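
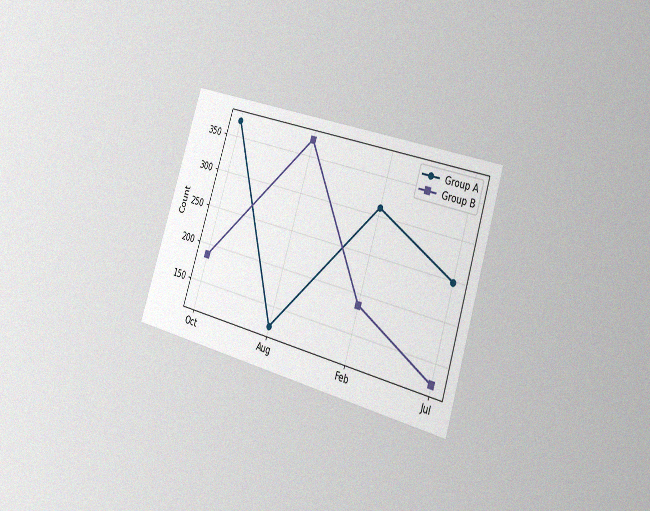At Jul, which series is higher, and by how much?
Group A, by 124

The chart is tilted about 18° clockwise and viewed slightly from the right, with some photo noise. At Jul, Group A sits above the other line by 124.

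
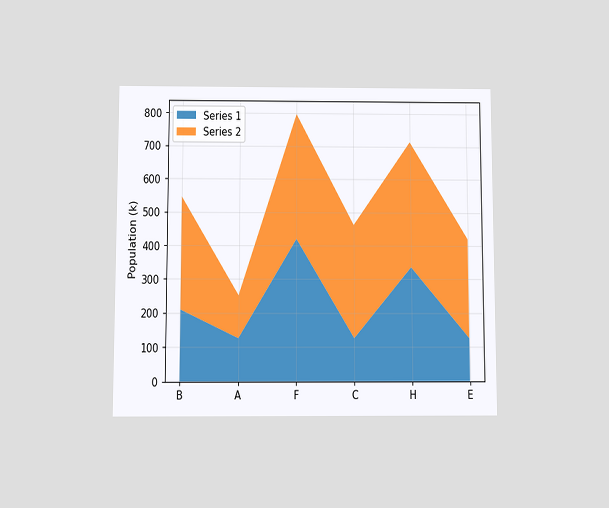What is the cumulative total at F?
The chart is viewed slightly from below. The stacked total at F reaches 798k.

798k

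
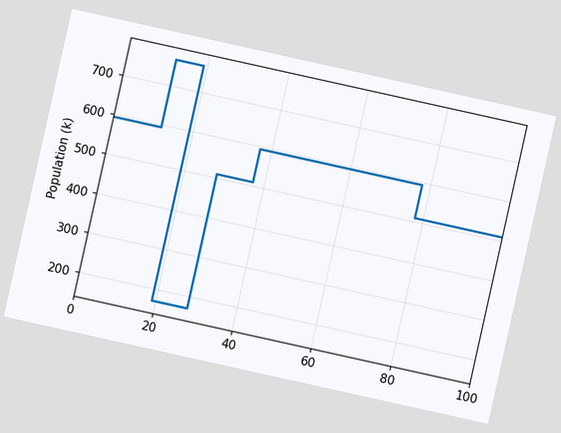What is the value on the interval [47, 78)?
The chart is tilted about 13° clockwise. On [47, 78) the step sits at 595k.

595k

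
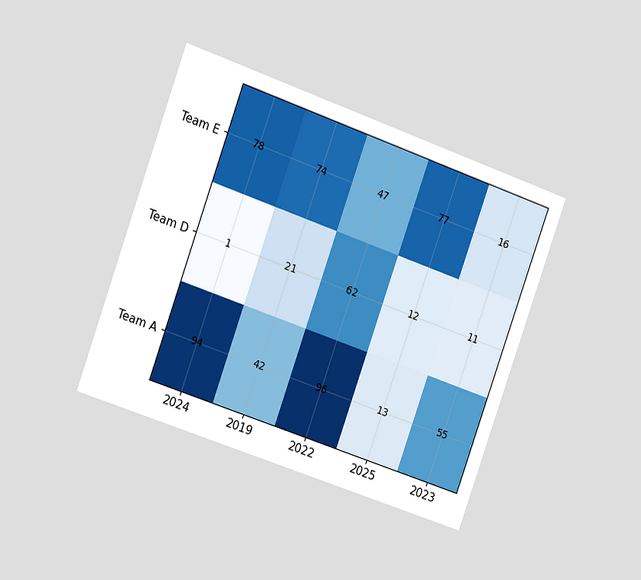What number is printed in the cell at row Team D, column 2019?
21

The chart is tilted about 20° clockwise and viewed slightly from the left. The (Team D, 2019) cell reads 21.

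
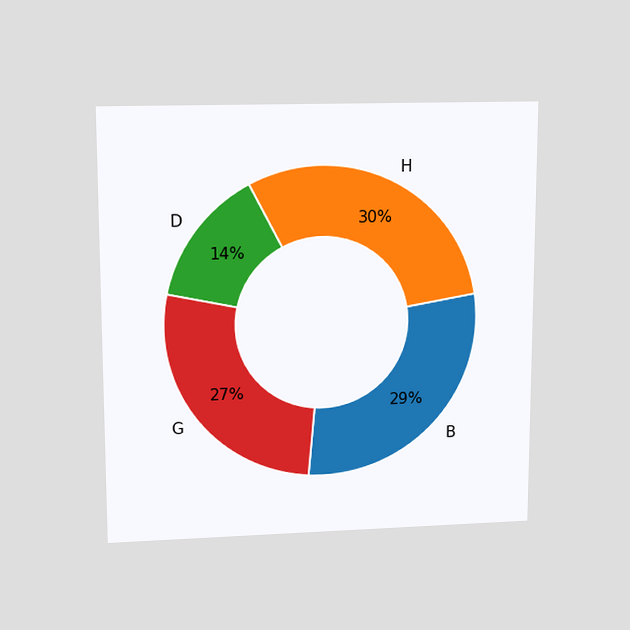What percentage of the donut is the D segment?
14%

The chart is viewed slightly from above. The D segment takes up 14% of the ring.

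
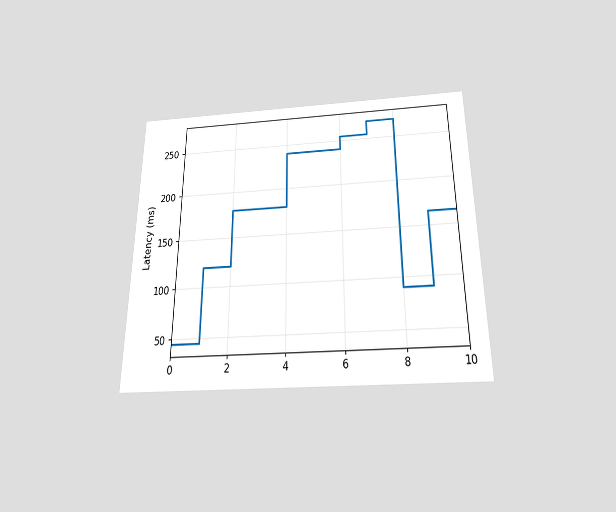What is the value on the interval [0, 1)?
45ms

The chart is viewed slightly from below. On [0, 1) the step sits at 45ms.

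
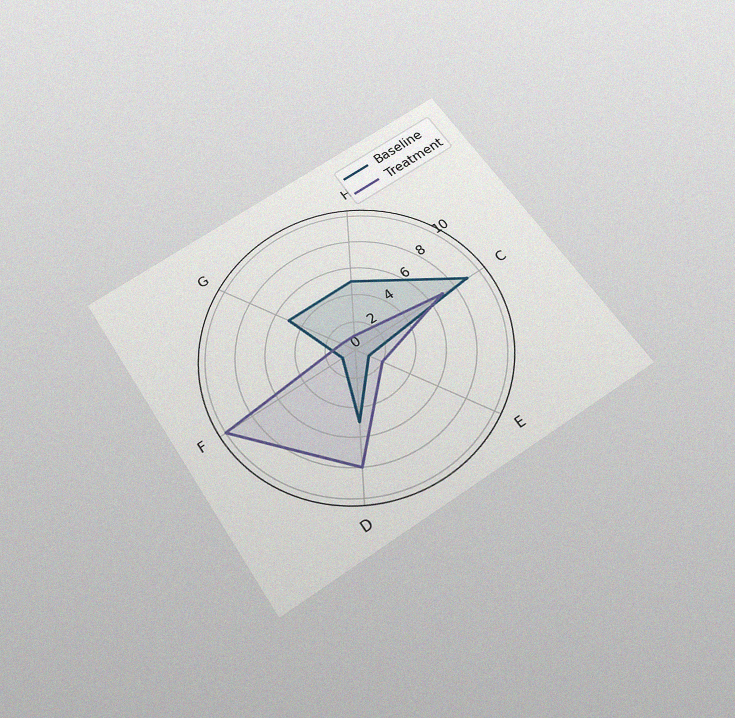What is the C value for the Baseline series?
The chart is tilted about 33° counter-clockwise and viewed slightly from below, with some photo noise. On the C axis, Baseline reaches 9.

9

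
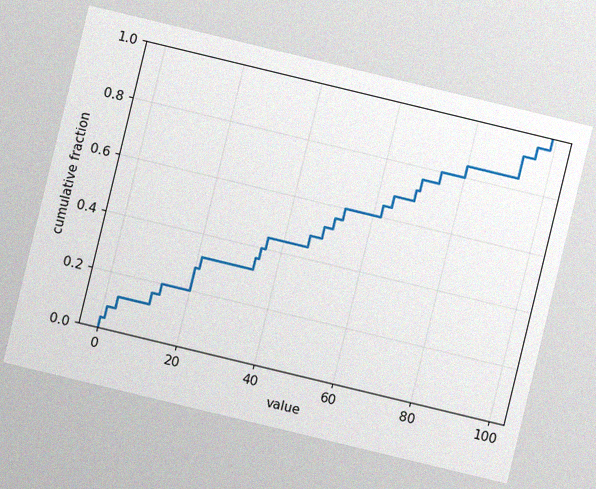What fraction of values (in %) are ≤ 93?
The chart is tilted about 14° clockwise, with some photo noise. At x=93 the ECDF step is at 92%.

92%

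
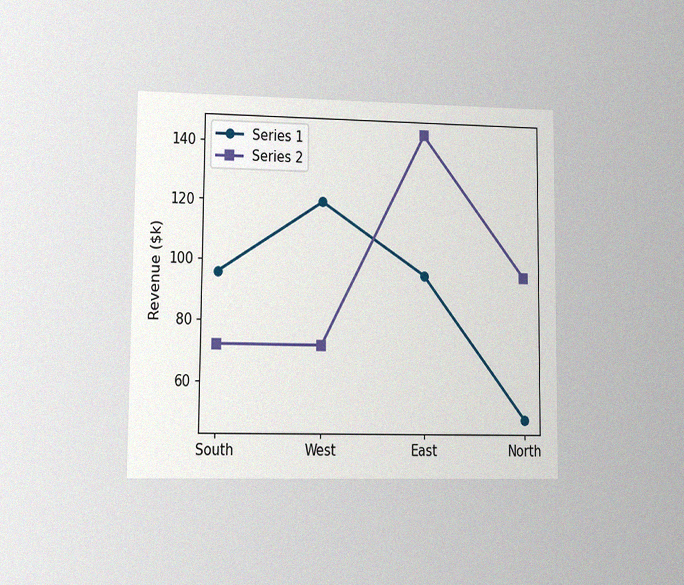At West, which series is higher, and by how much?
Series 1, by $48k

The chart is viewed at a slight angle, with some photo noise. At West, Series 1 sits above the other line by $48k.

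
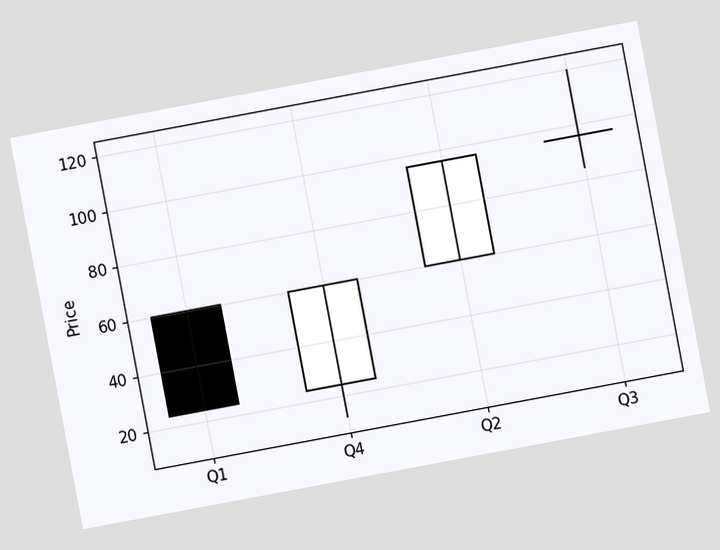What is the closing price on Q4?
The chart is tilted about 11° counter-clockwise. The Q4 candle closes at 60.

60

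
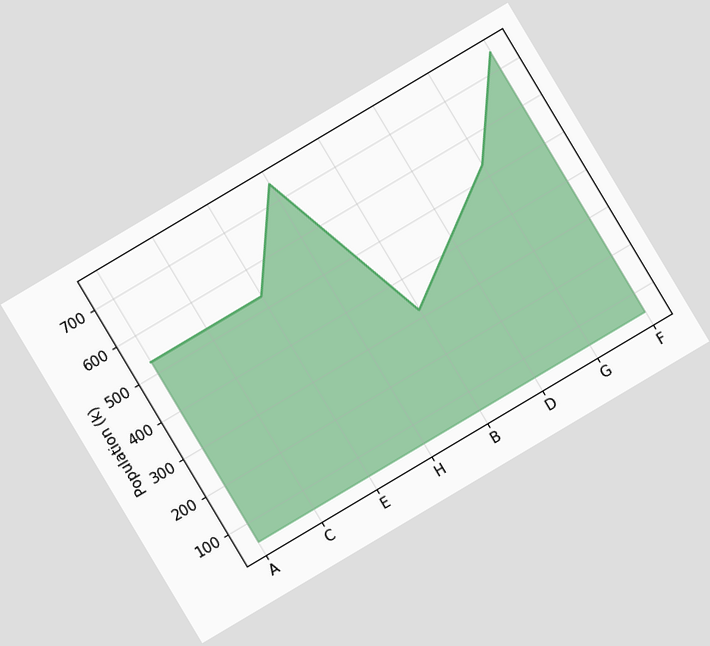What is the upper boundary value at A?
The chart is tilted about 31° counter-clockwise. At A the upper boundary is at 530k.

530k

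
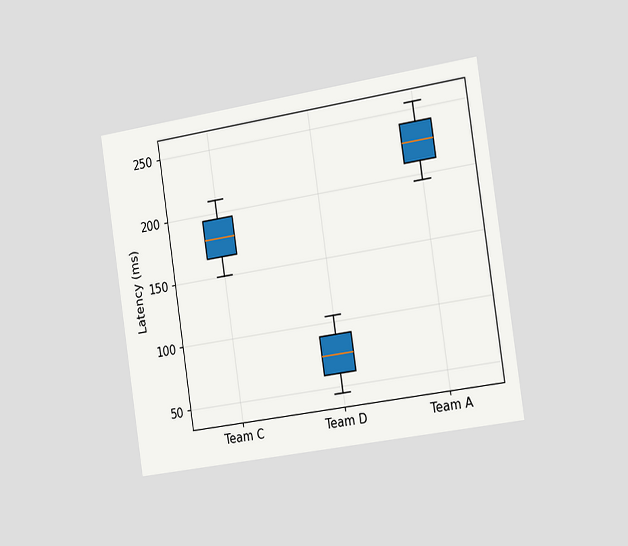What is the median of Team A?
The chart is tilted about 9° counter-clockwise and viewed slightly from the right. The median line in the Team A box sits at 225ms.

225ms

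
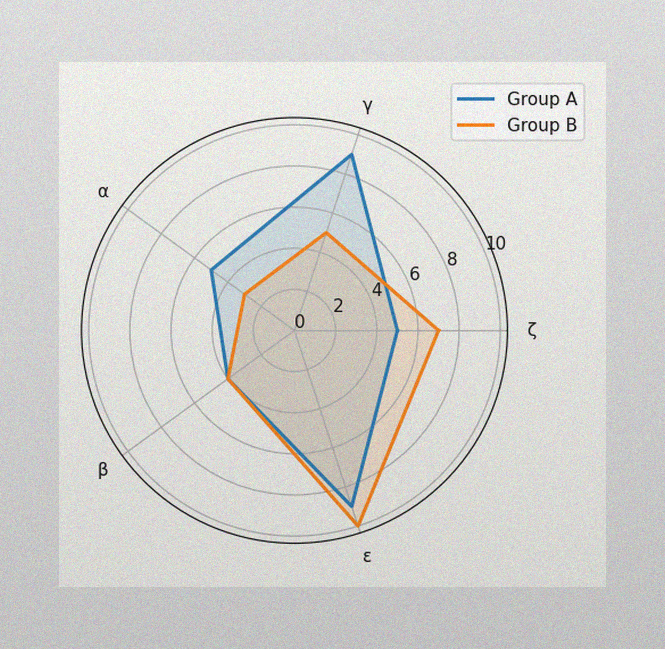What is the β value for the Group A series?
4

The image has some photo noise and uneven lighting. On the β axis, Group A reaches 4.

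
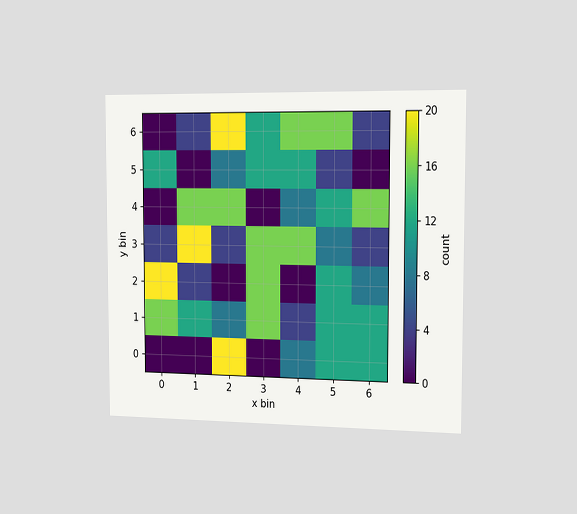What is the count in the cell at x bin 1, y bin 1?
The chart is viewed slightly from the right. Matching the cell (1, 1) against the colorbar gives 12.

12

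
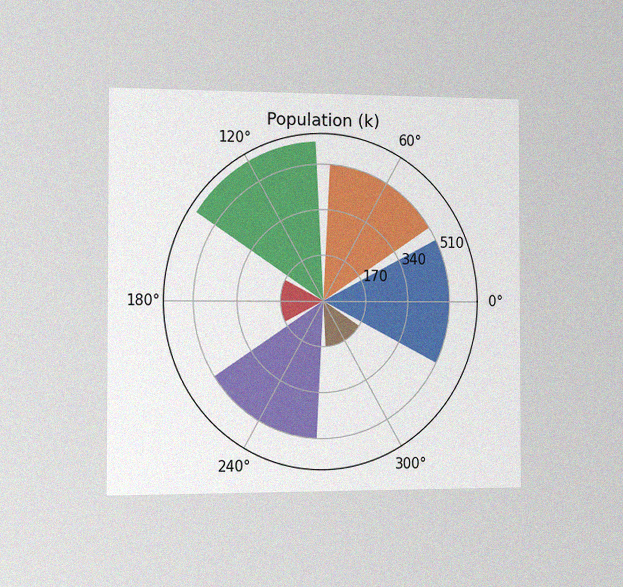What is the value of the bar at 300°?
170k

The chart is viewed slightly from the left, with some photo noise. The bar at 300° reaches 170k on the radial axis.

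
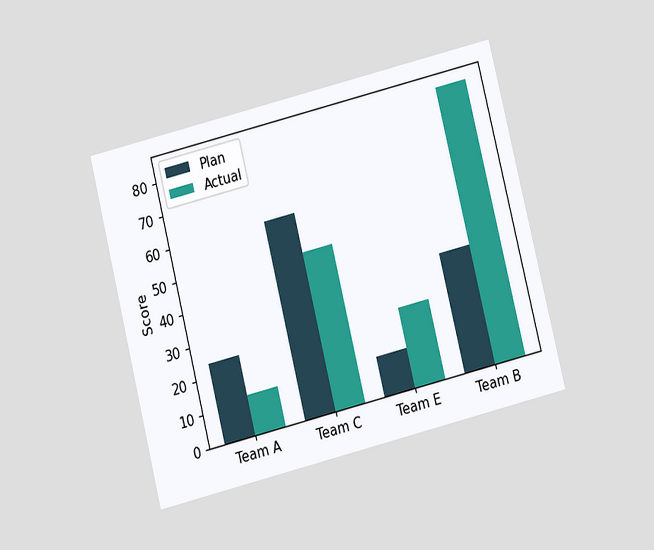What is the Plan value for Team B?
36

The chart is tilted about 14° counter-clockwise and viewed slightly from below. The Plan bar at Team B reaches 36 on the y-axis.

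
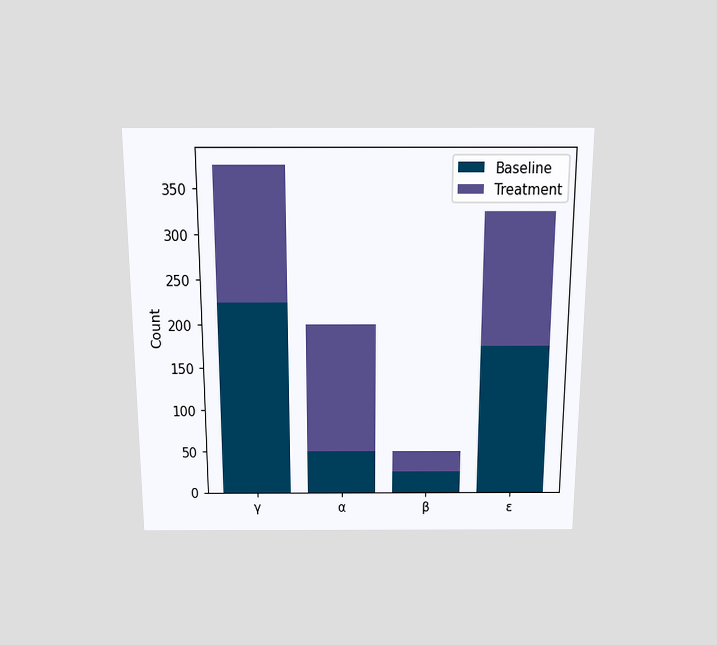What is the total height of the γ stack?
The chart is viewed slightly from above. The γ stack's top reaches 375 on the y-axis.

375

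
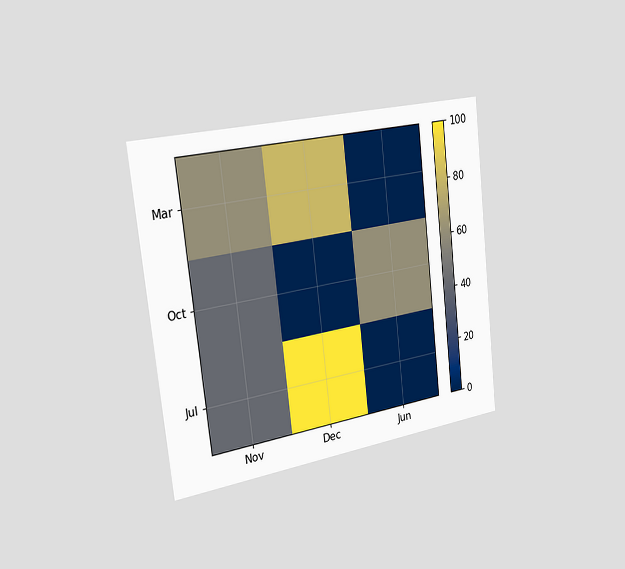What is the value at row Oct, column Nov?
40

The chart is tilted about 6° counter-clockwise and viewed slightly from the left. Matching cell (Oct, Nov) against the colorbar gives 40.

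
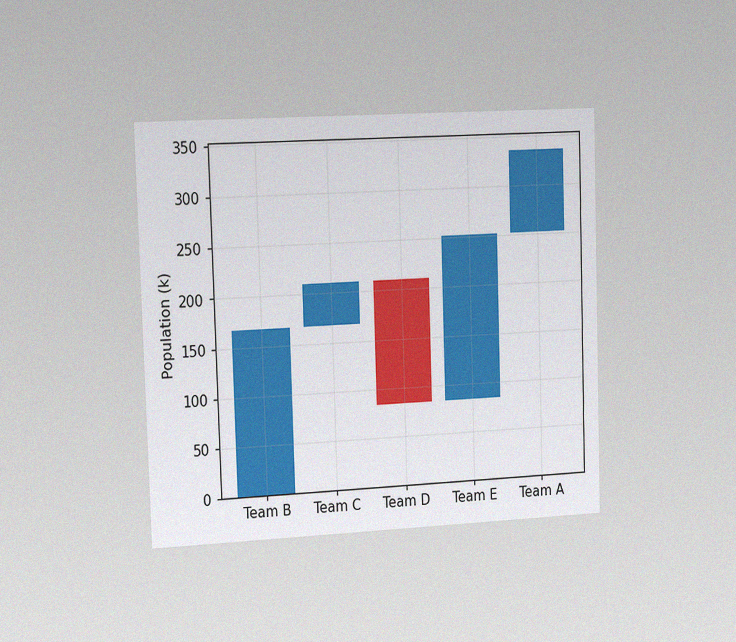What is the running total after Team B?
The chart is viewed slightly from the left, with some photo noise. After Team B the running total reaches 168k.

168k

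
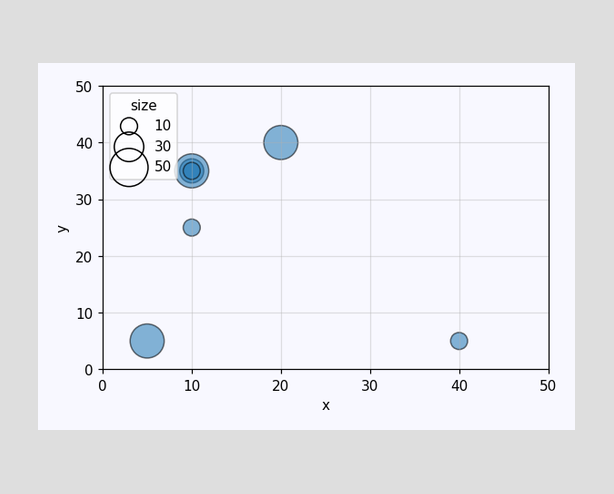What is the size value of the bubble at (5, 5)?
Matching the bubble at (5, 5) against the size legend gives 40.

40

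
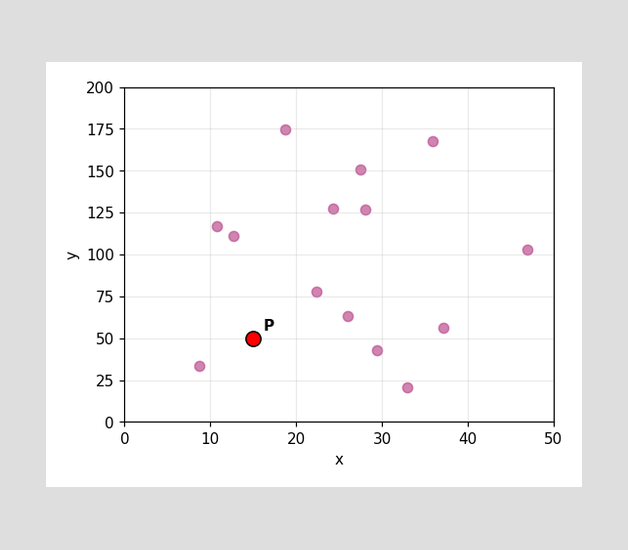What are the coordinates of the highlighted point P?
(15, 50)

Following the gridlines from P to each axis, P sits at (15, 50).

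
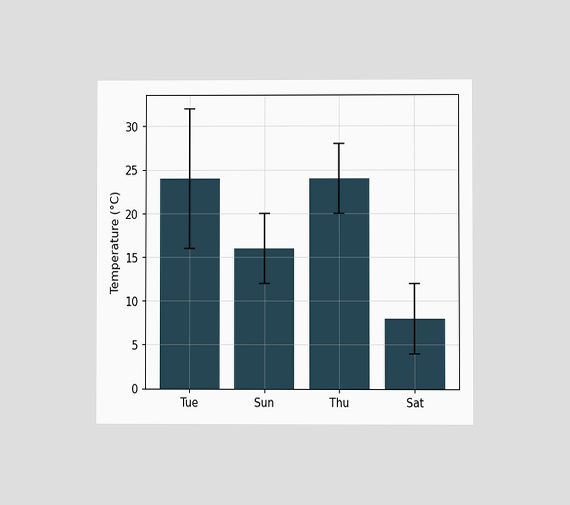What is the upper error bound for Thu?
28°C

The chart is viewed at a slight angle. The Thu bar's upper whisker reaches 28°C.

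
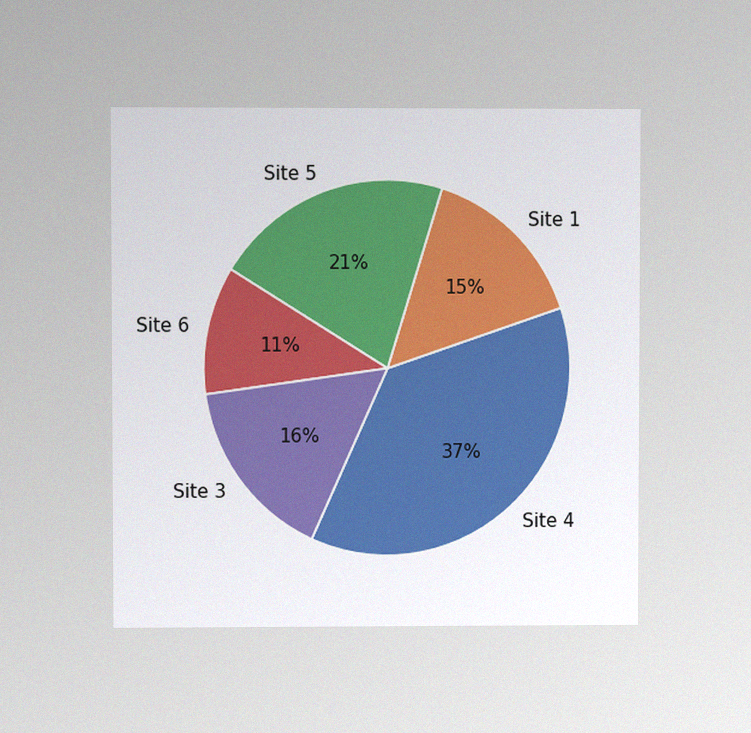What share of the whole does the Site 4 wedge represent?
37%

The chart is viewed at a slight angle, with some photo noise. The Site 4 slice takes up 37% of the pie.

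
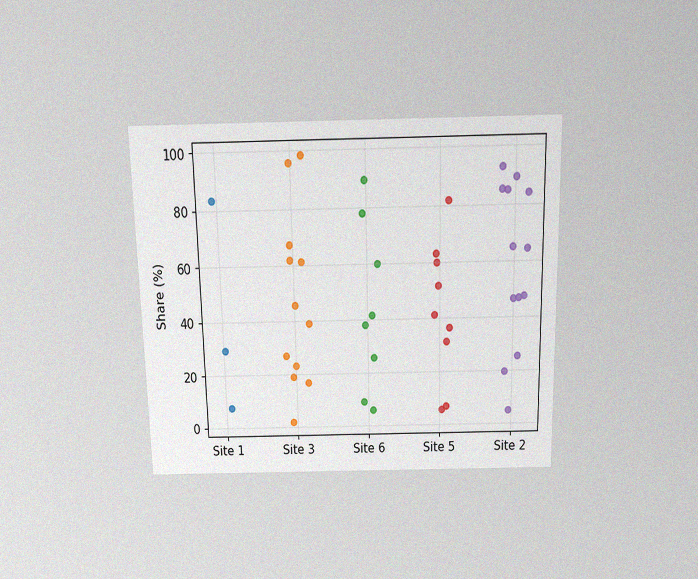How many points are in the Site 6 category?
8

The chart is viewed slightly from above, with some photo noise. Counting the markers in the Site 6 column gives 8.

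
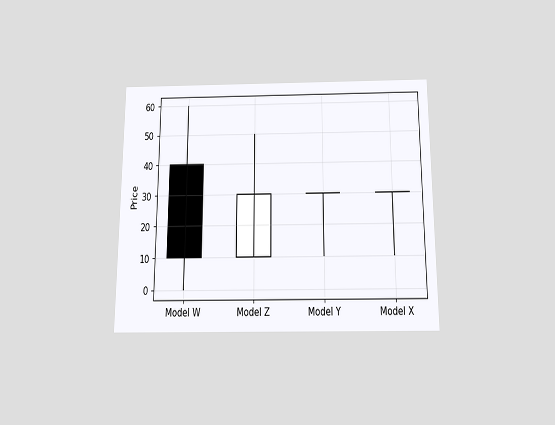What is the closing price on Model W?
The chart is viewed slightly from below. The Model W candle closes at 10.

10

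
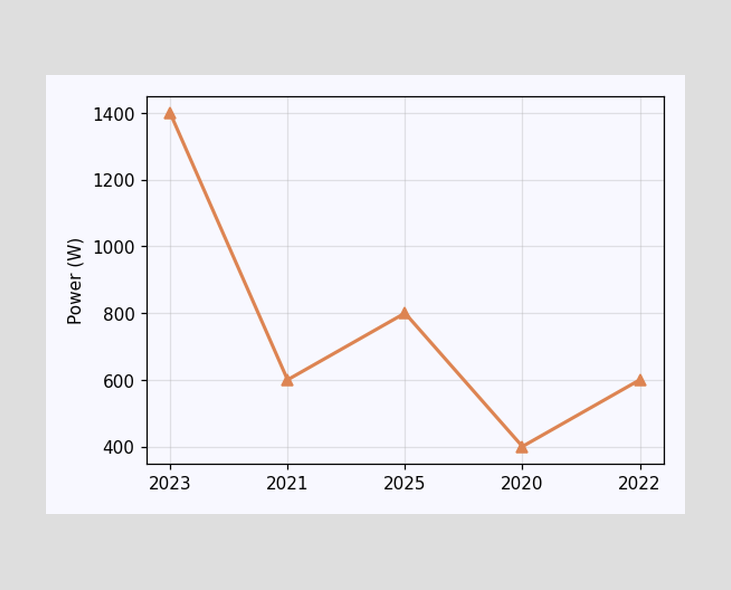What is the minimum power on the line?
The lowest point is at 2020, and reading across to the y-axis gives 400W.

400W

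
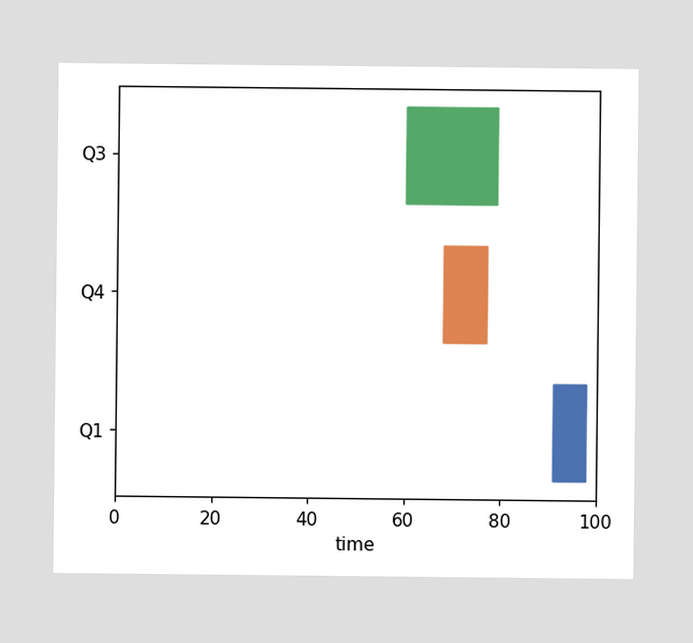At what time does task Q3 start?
60

The Q3 bar begins at t=60.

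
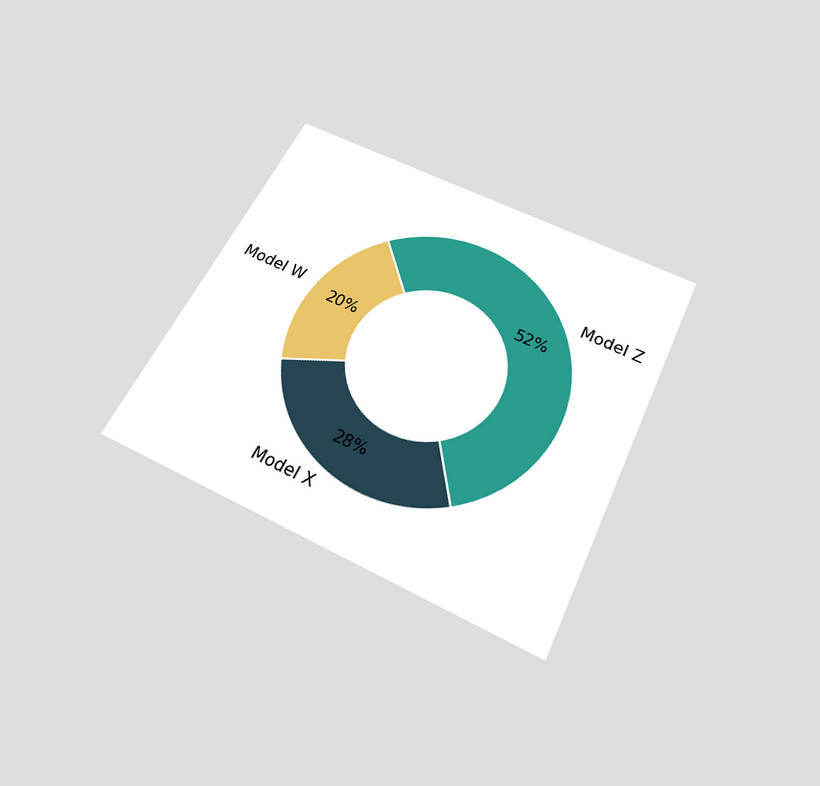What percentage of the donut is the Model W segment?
The chart is tilted about 26° clockwise and viewed slightly from below. The Model W segment takes up 20% of the ring.

20%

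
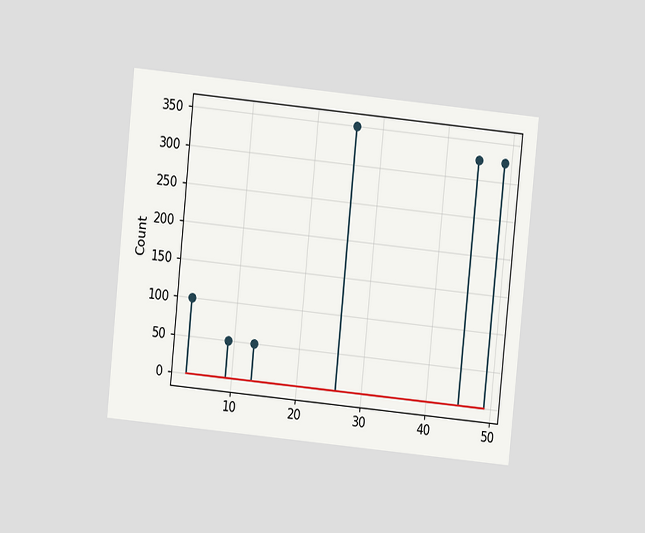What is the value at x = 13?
The chart is tilted about 6° clockwise and viewed at a slight angle. The stem at x=13 reaches 50.

50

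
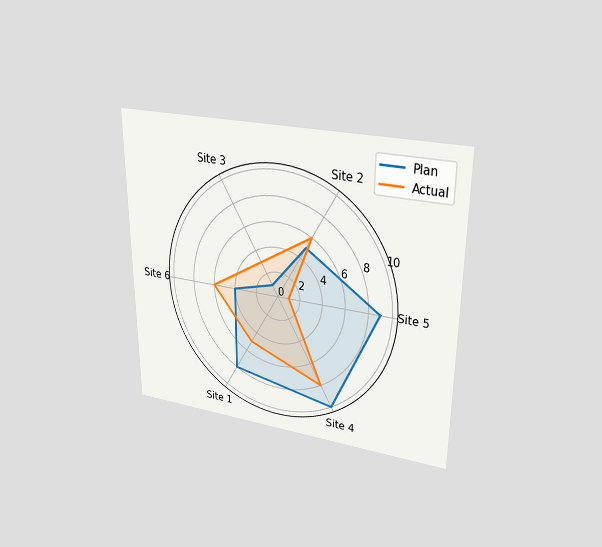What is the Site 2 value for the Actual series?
6

The chart is viewed at a slight angle. On the Site 2 axis, Actual reaches 6.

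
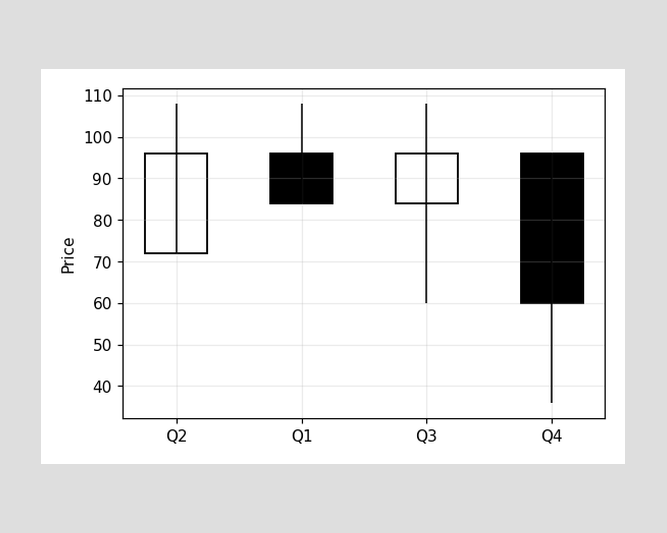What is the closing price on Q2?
96

The Q2 candle closes at 96.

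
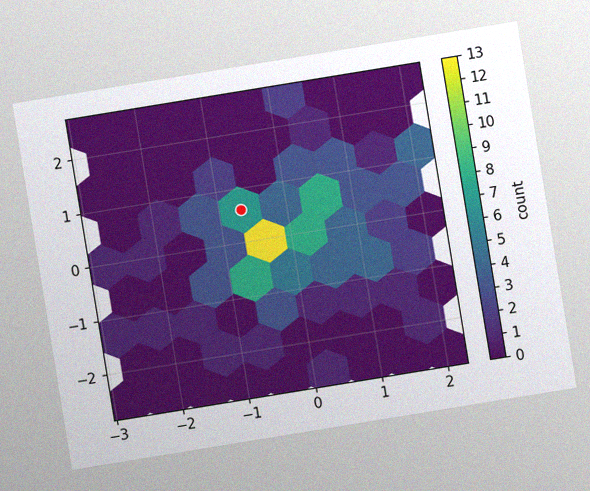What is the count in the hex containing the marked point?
The chart is tilted about 9° counter-clockwise, with some photo noise. The marked hex reads 7 on the colorbar.

7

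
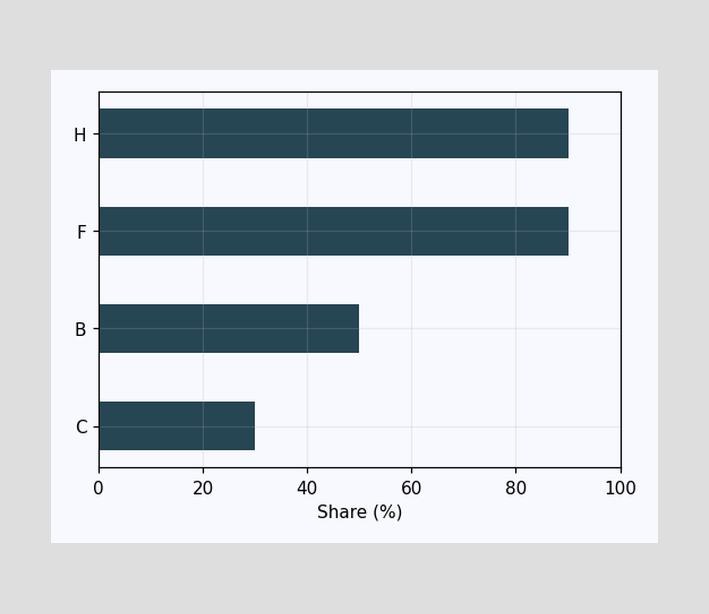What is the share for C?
Reading along the chart's x-axis, the C bar reaches 30%.

30%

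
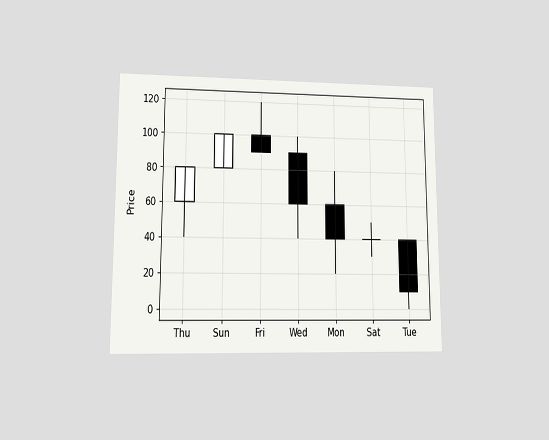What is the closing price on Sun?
The chart is viewed at a slight angle. The Sun candle closes at 100.

100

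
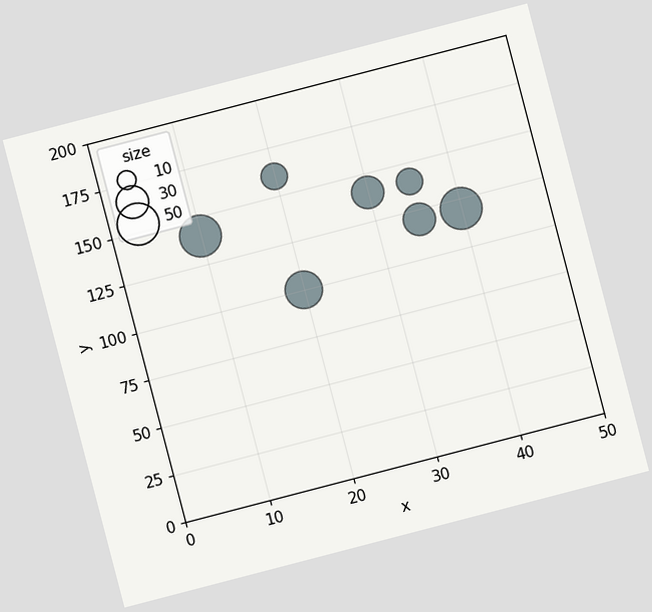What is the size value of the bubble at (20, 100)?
The chart is tilted about 15° counter-clockwise. Matching the bubble at (20, 100) against the size legend gives 40.

40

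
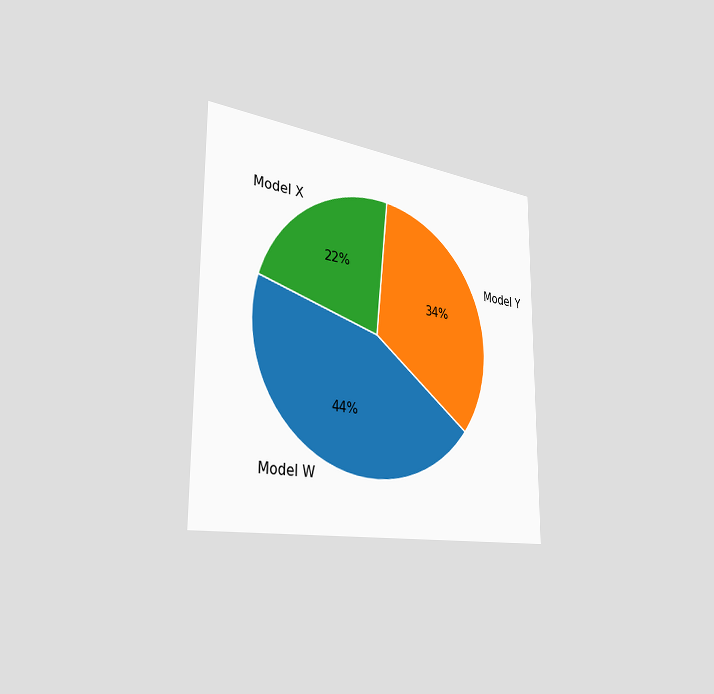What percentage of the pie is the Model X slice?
The chart is viewed slightly from the left. The Model X slice takes up 22% of the pie.

22%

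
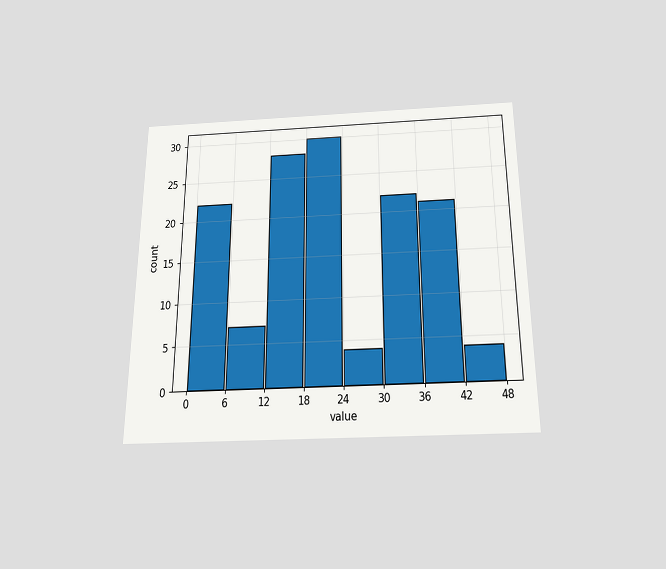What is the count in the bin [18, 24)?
30

The chart is viewed slightly from below. The [18, 24) bin has height 30.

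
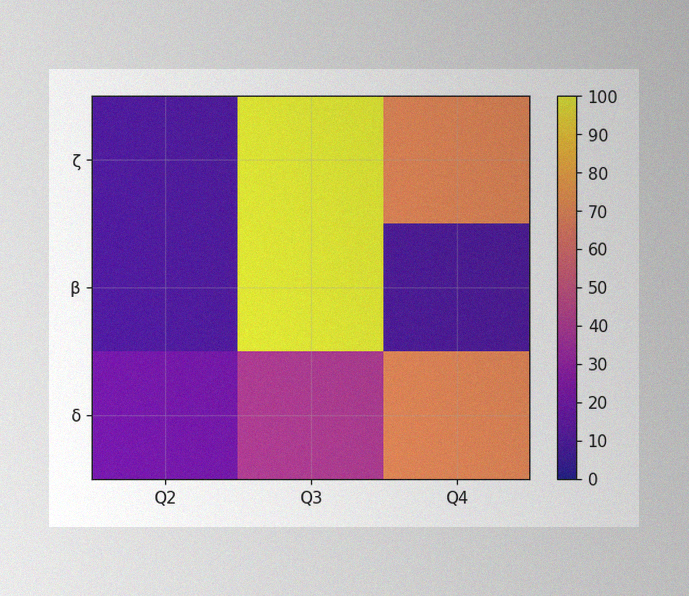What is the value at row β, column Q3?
The image has some photo noise and uneven lighting. Matching cell (β, Q3) against the colorbar gives 100.

100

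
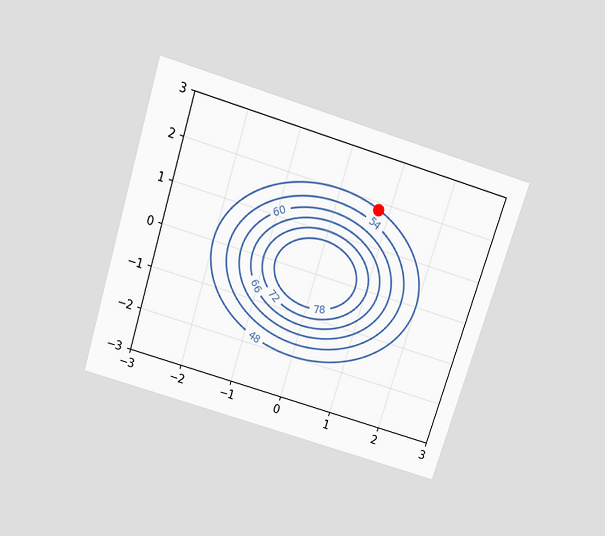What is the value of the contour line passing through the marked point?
The chart is tilted about 17° clockwise and viewed slightly from above. The marked point sits on the contour labelled 48.

48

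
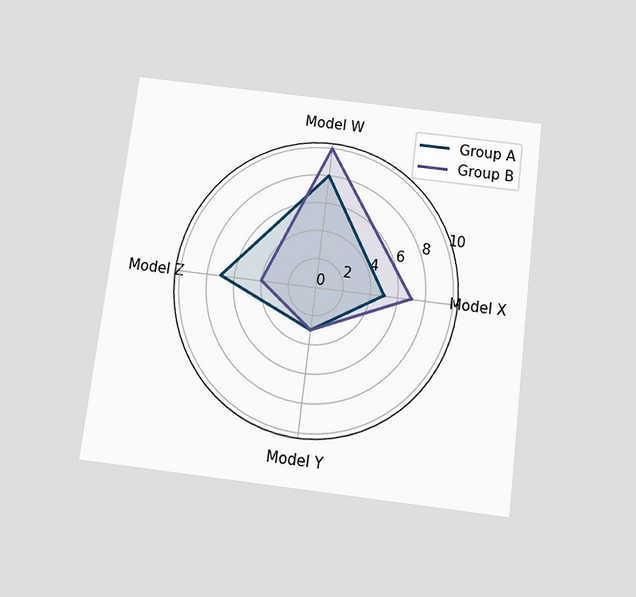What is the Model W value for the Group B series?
10

The chart is tilted about 7° clockwise and viewed slightly from below. On the Model W axis, Group B reaches 10.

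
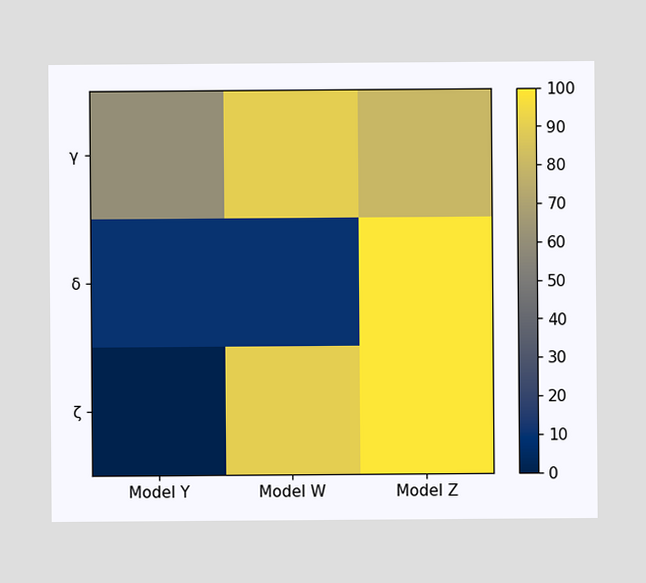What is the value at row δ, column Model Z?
Matching cell (δ, Model Z) against the colorbar gives 100.

100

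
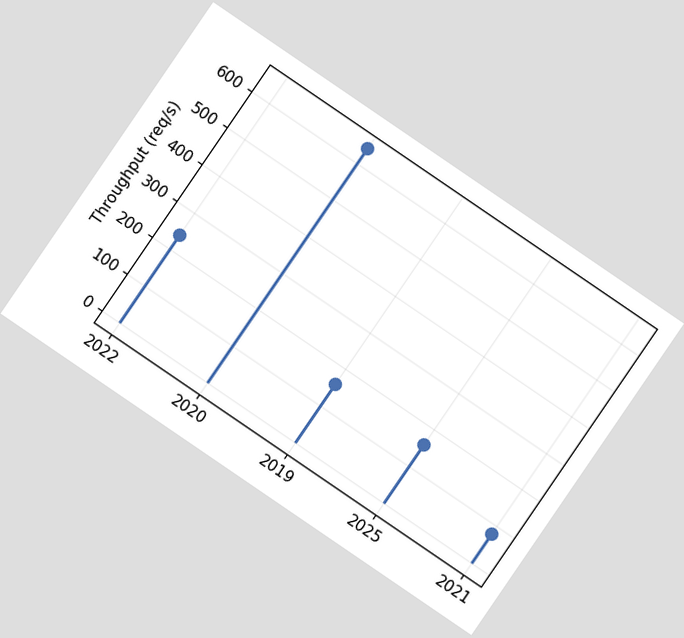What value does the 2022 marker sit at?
240req/s

The chart is tilted about 34° clockwise. The 2022 marker sits at 240req/s.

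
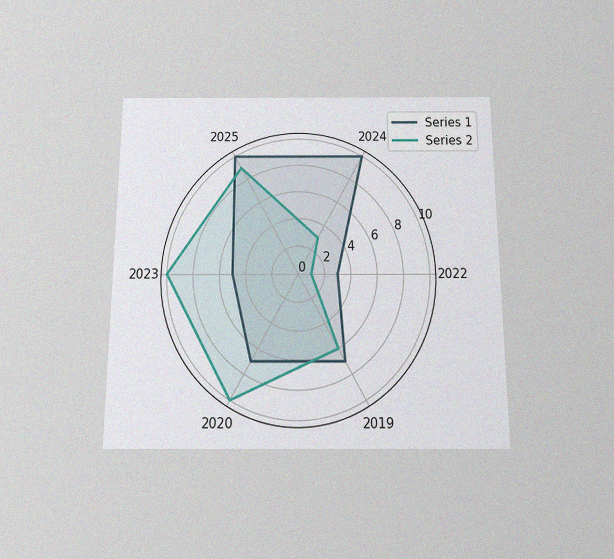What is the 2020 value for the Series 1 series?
7

The chart is viewed slightly from below, with some photo noise. On the 2020 axis, Series 1 reaches 7.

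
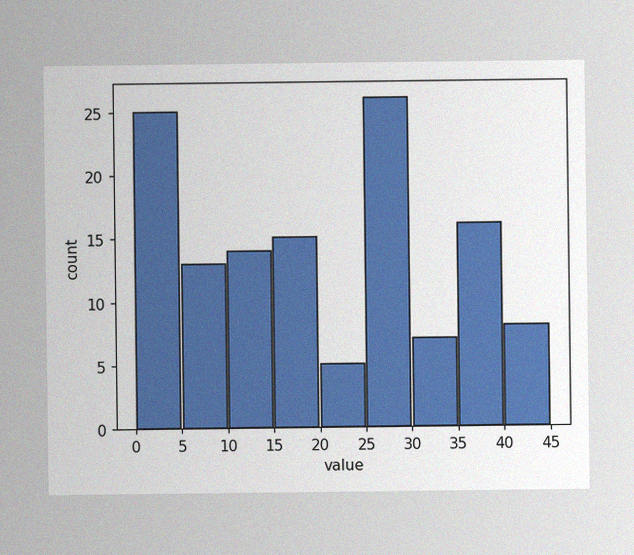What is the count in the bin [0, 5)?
The image has some photo noise and uneven lighting. The [0, 5) bin has height 25.

25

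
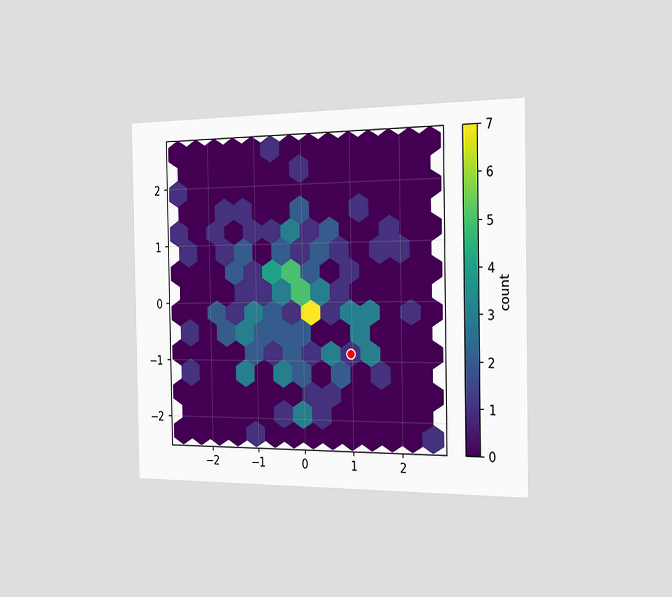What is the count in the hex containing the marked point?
1

The chart is viewed slightly from the right. The marked hex reads 1 on the colorbar.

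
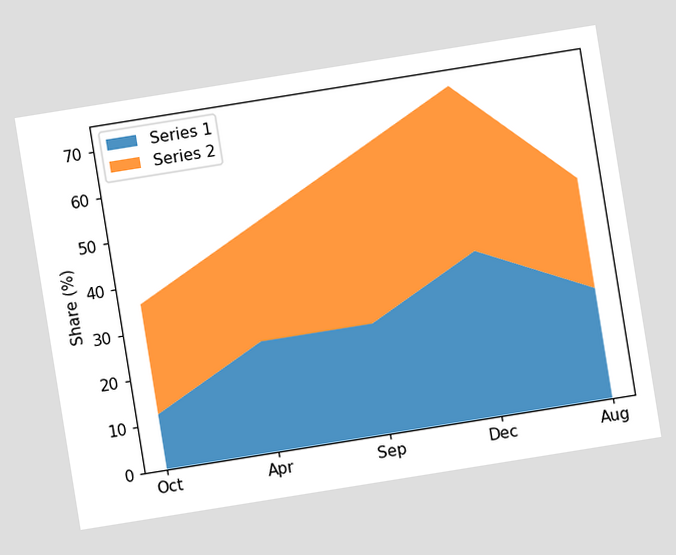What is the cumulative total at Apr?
The chart is tilted about 9° counter-clockwise. The stacked total at Apr reaches 48%.

48%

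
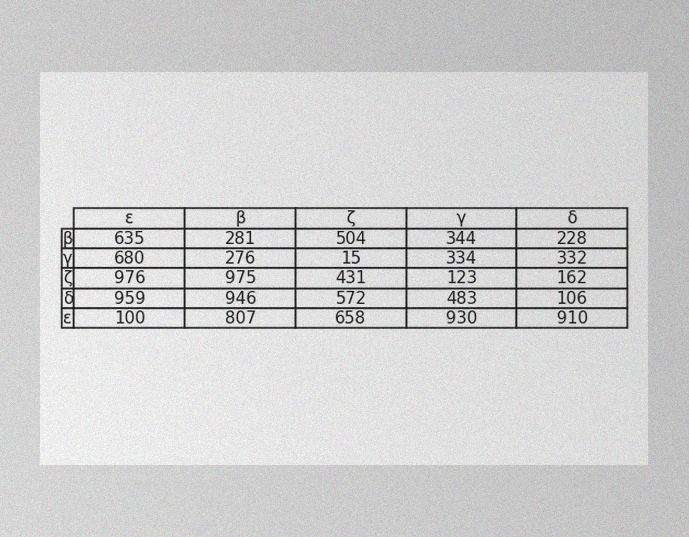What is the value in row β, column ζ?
The image has some photo noise and uneven lighting. The (β, ζ) cell reads 504.

504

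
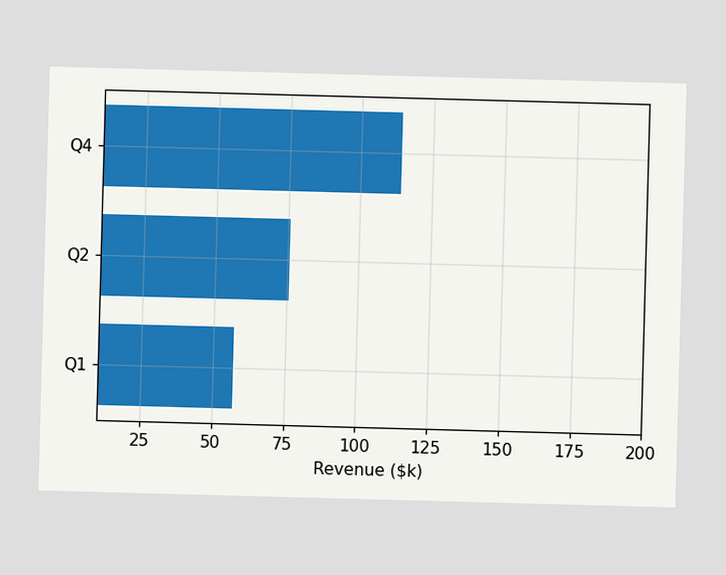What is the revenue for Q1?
Reading along the chart's x-axis, the Q1 bar reaches $57k.

$57k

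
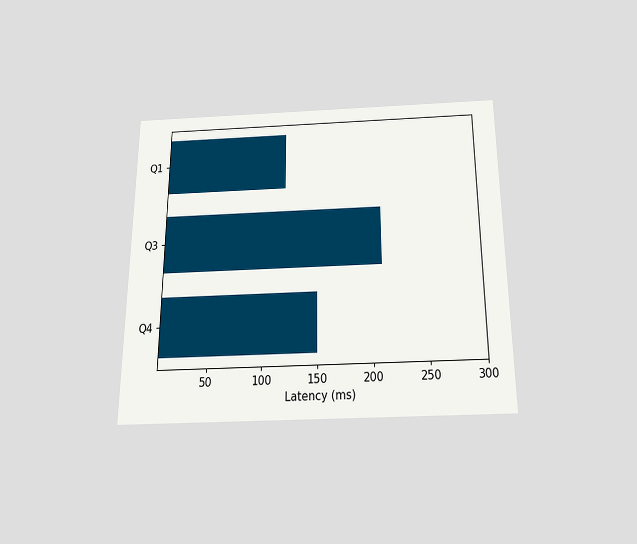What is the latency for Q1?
120ms

The chart is viewed slightly from below. Reading along the chart's x-axis, the Q1 bar reaches 120ms.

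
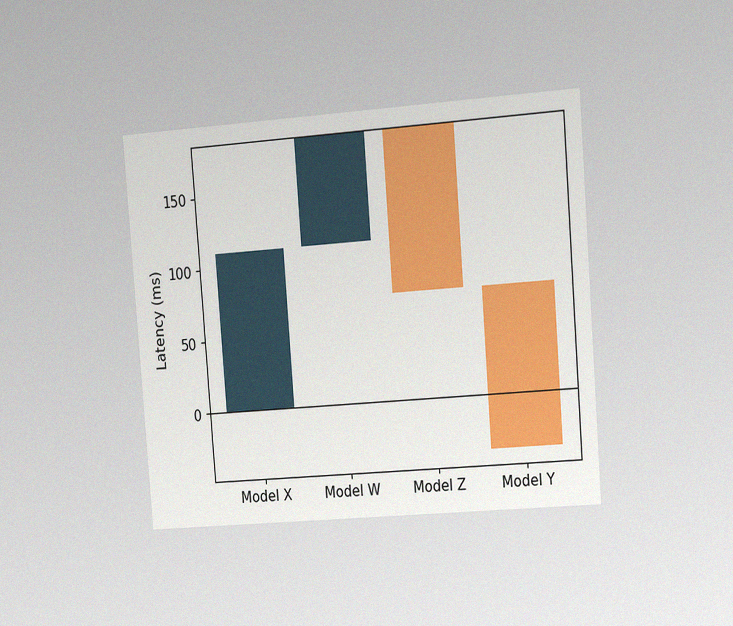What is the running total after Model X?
The chart is tilted about 4° counter-clockwise and viewed slightly from the right, with some photo noise. After Model X the running total reaches 111ms.

111ms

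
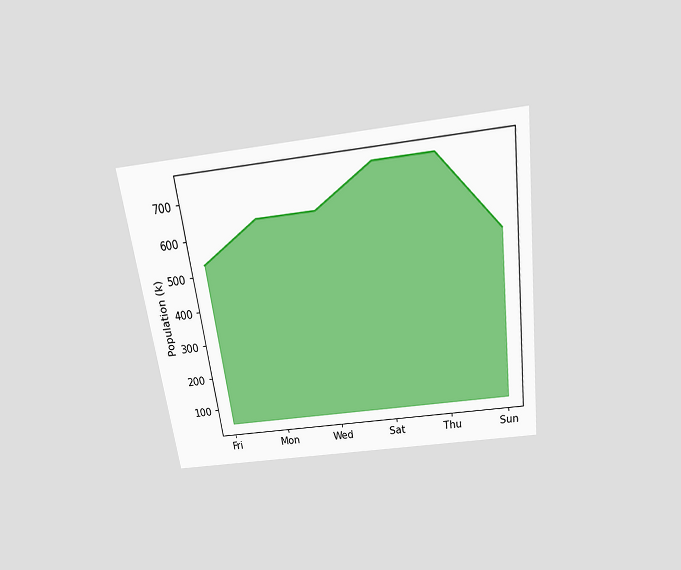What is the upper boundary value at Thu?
The chart is tilted about 8° counter-clockwise and viewed slightly from above. At Thu the upper boundary is at 742k.

742k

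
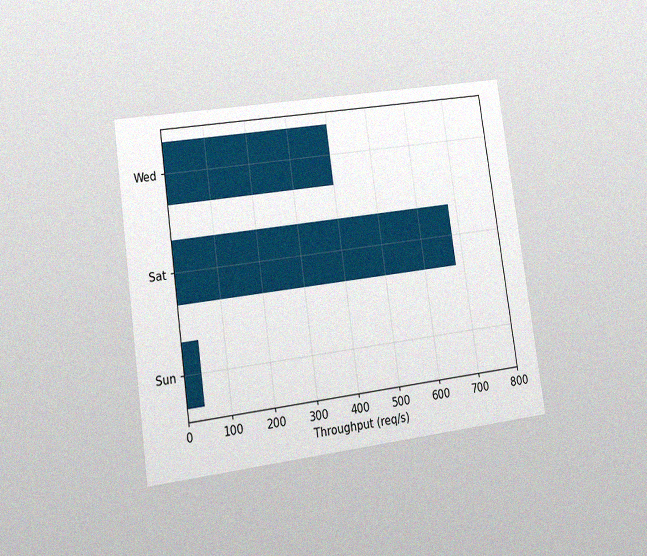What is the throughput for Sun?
The chart is tilted about 8° counter-clockwise and viewed at a slight angle, with some photo noise. Reading along the chart's x-axis, the Sun bar reaches 40req/s.

40req/s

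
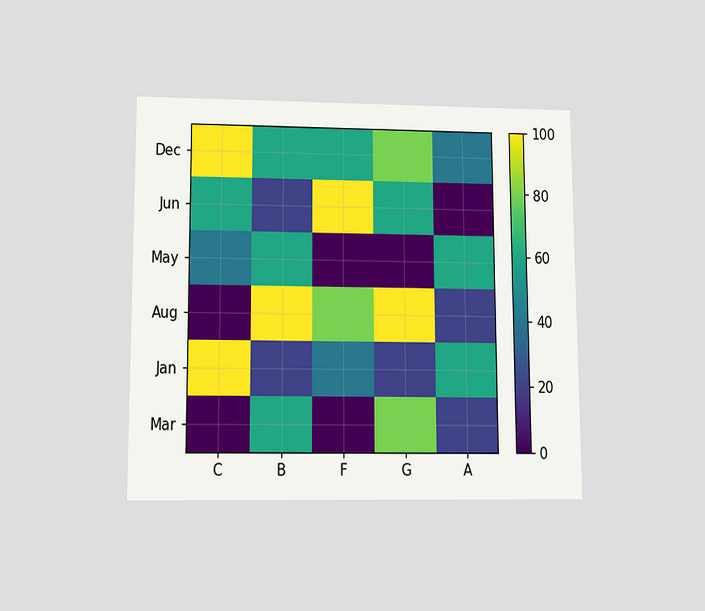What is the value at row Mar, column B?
The chart is viewed slightly from below. Matching cell (Mar, B) against the colorbar gives 60.

60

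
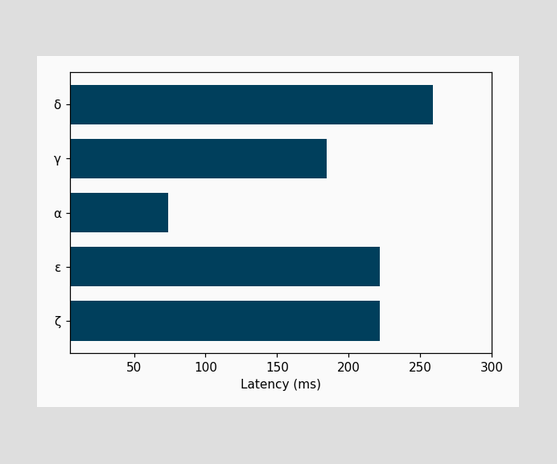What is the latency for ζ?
Reading along the chart's x-axis, the ζ bar reaches 222ms.

222ms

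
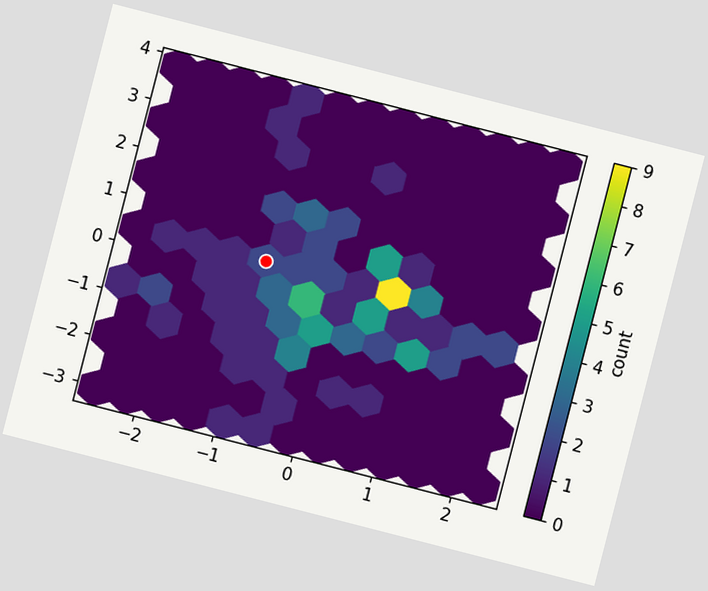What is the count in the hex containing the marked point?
2

The chart is tilted about 14° clockwise. The marked hex reads 2 on the colorbar.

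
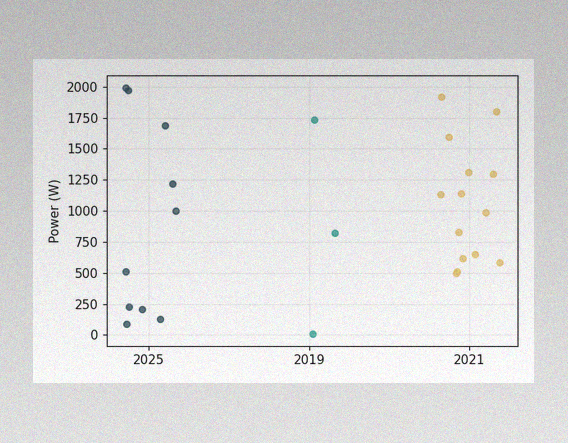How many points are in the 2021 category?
14

The image has some photo noise and uneven lighting. Counting the markers in the 2021 column gives 14.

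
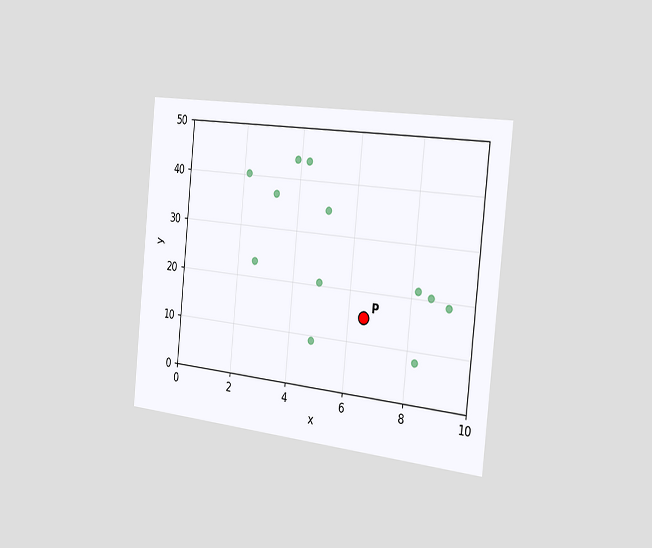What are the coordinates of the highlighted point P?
The chart is tilted about 6° clockwise and viewed slightly from the right. Following the gridlines from P to each axis, P sits at (6.5, 15).

(6.5, 15)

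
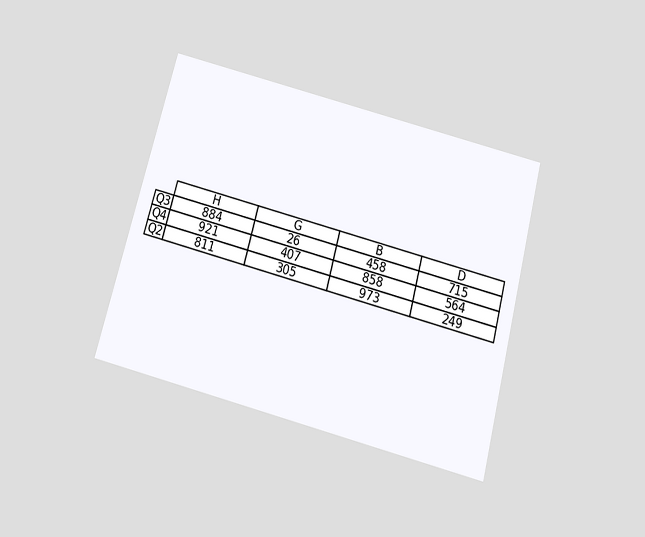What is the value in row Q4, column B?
858

The chart is tilted about 15° clockwise and viewed slightly from below. The (Q4, B) cell reads 858.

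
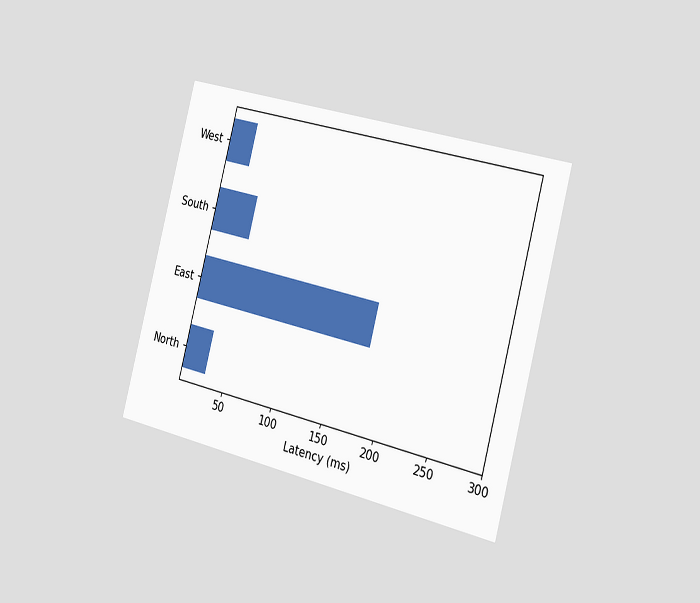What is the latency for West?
30ms

The chart is tilted about 15° clockwise and viewed slightly from the right. Reading along the chart's x-axis, the West bar reaches 30ms.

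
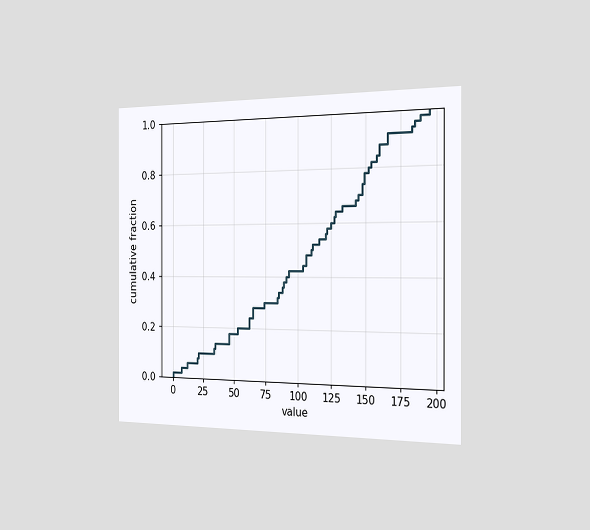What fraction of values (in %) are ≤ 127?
62%

The chart is viewed slightly from the right. At x=127 the ECDF step is at 62%.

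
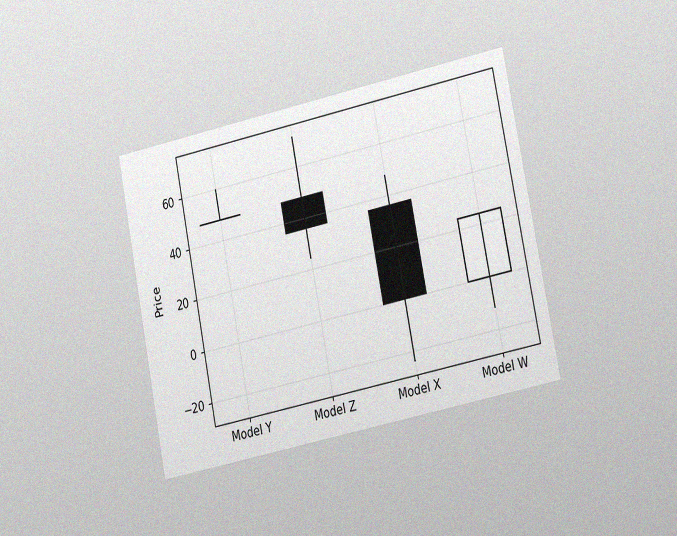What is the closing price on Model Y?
48

The chart is tilted about 11° counter-clockwise and viewed slightly from the right, with some photo noise. The Model Y candle closes at 48.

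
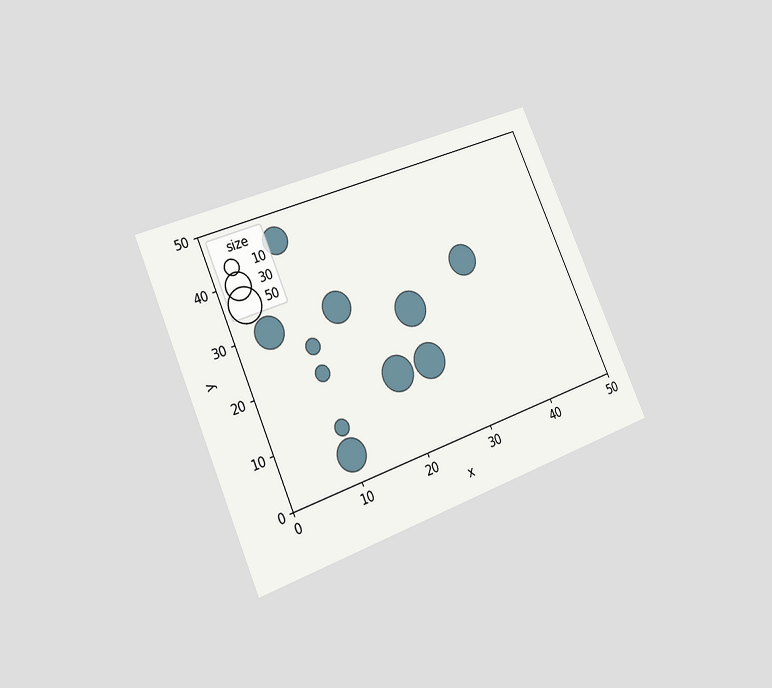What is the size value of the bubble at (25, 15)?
The chart is tilted about 24° counter-clockwise and viewed at a slight angle. Matching the bubble at (25, 15) against the size legend gives 50.

50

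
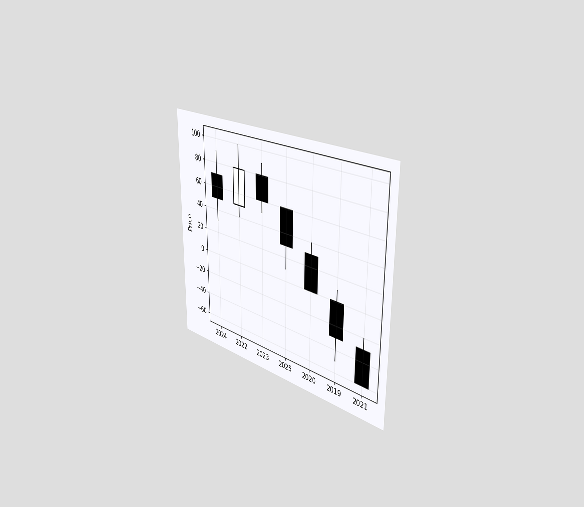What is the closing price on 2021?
The chart is viewed slightly from the right. The 2021 candle closes at -60.

-60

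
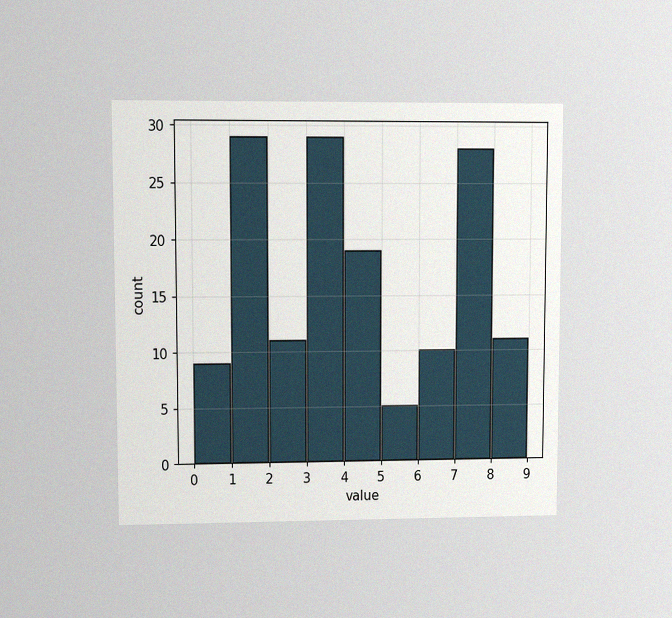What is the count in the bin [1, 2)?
29

The chart is viewed at a slight angle, with some photo noise. The [1, 2) bin has height 29.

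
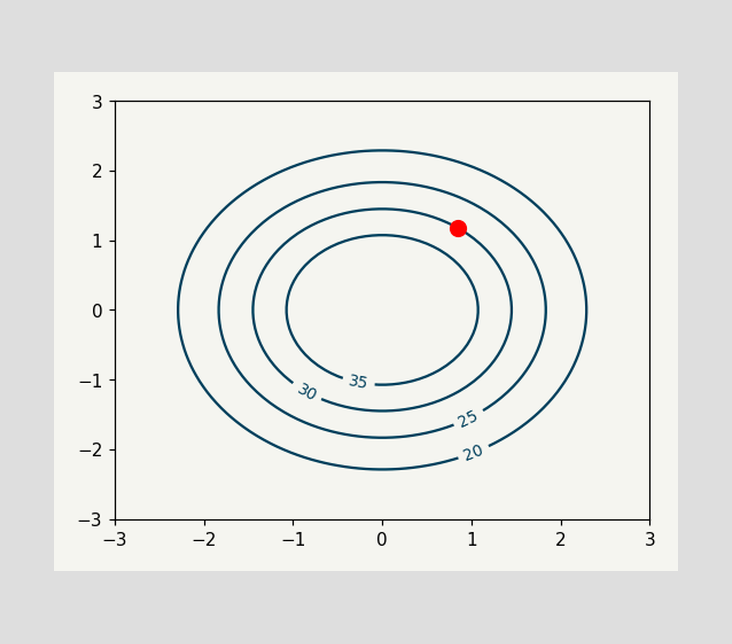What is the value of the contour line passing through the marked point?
The marked point sits on the contour labelled 30.

30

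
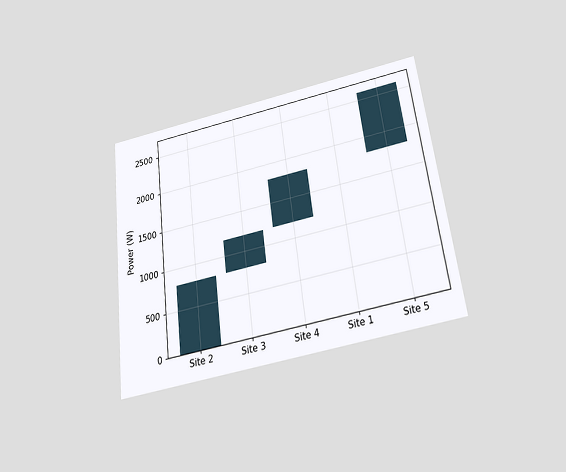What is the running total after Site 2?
The chart is tilted about 7° counter-clockwise and viewed slightly from below. After Site 2 the running total reaches 800W.

800W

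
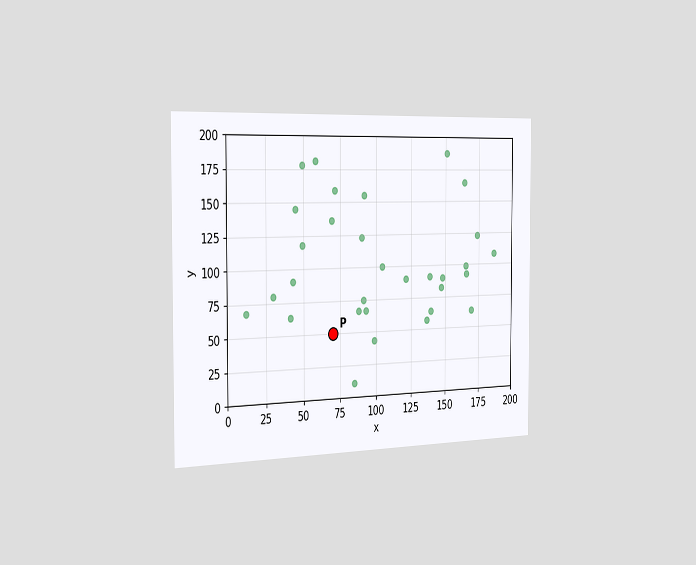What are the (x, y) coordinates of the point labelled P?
(70, 50)

The chart is viewed slightly from the left. Following the gridlines from P to each axis, P sits at (70, 50).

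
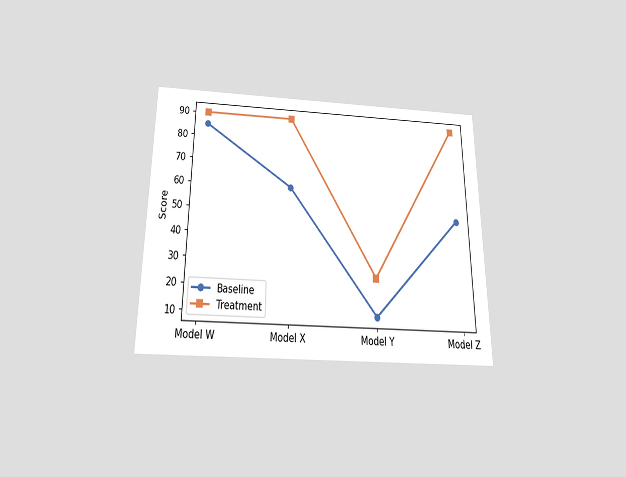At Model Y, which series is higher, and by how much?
Treatment, by 15

The chart is viewed slightly from below. At Model Y, Treatment sits above the other line by 15.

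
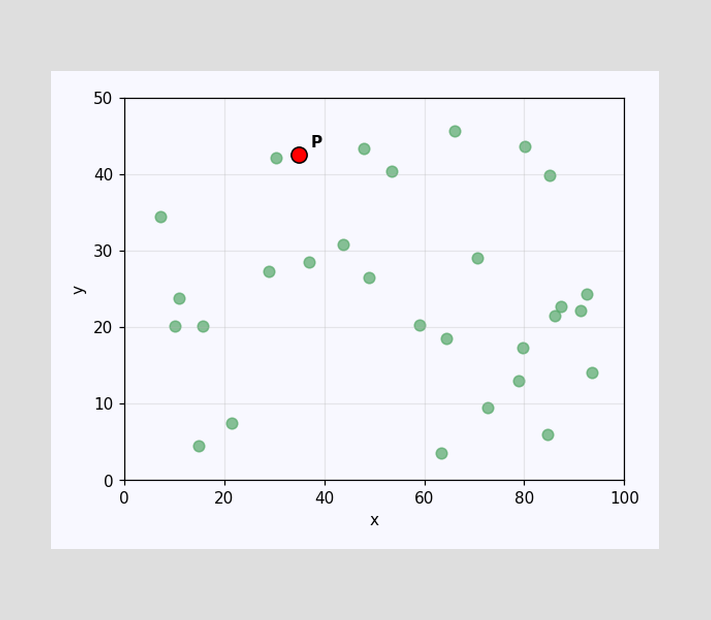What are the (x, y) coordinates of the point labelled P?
(35, 42.5)

Following the gridlines from P to each axis, P sits at (35, 42.5).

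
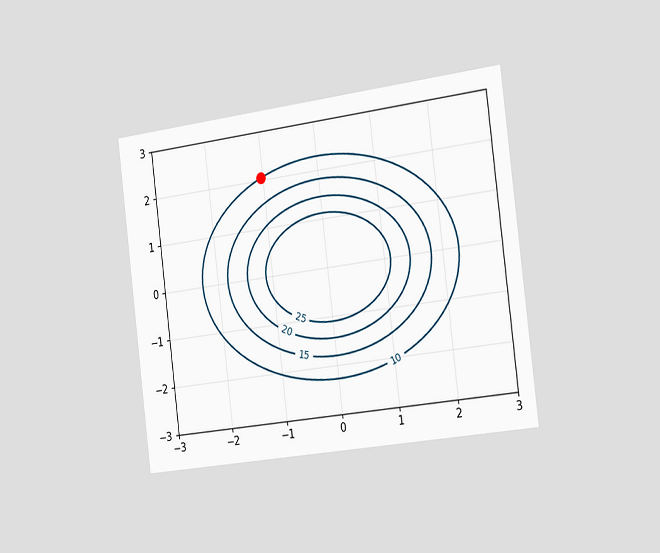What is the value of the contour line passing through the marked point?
The chart is tilted about 7° counter-clockwise and viewed slightly from the right. The marked point sits on the contour labelled 10.

10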